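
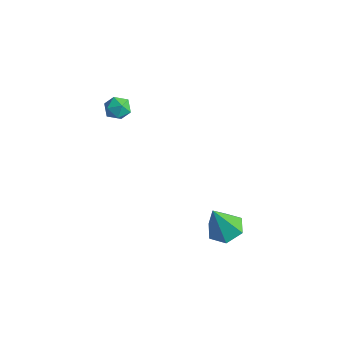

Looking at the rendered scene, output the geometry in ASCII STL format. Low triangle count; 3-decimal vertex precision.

solid 
facet normal -0.870 0.142 0.472
outer loop
vertex -2.795 0.614 3.978
vertex -2.432 0.916 4.556
vertex -2.666 1.349 3.995
endloop
endfacet
facet normal -0.956 0.173 -0.236
outer loop
vertex -2.795 0.614 3.978
vertex -2.666 1.349 3.995
vertex -2.578 0.97 3.359
endloop
endfacet
facet normal -0.733 -0.446 -0.513
outer loop
vertex -2.795 0.614 3.978
vertex -2.578 0.97 3.359
vertex -2.289 0.302 3.526
endloop
endfacet
facet normal -0.509 -0.860 0.024
outer loop
vertex -2.795 0.614 3.978
vertex -2.289 0.302 3.526
vertex -2.199 0.269 4.266
endloop
endfacet
facet normal -0.594 -0.497 0.633
outer loop
vertex -2.795 0.614 3.978
vertex -2.199 0.269 4.266
vertex -2.432 0.916 4.556
endloop
endfacet
facet normal -0.534 0.692 -0.486
outer loop
vertex -2.578 0.97 3.359
vertex -2.666 1.349 3.995
vertex -2.081 1.491 3.554
endloop
endfacet
facet normal -0.395 0.640 0.659
outer loop
vertex -2.666 1.349 3.995
vertex -2.432 0.916 4.556
vertex -1.991 1.458 4.294
endloop
endfacet
facet normal 0.052 -0.393 0.918
outer loop
vertex -2.432 0.916 4.556
vertex -2.199 0.269 4.266
vertex -1.702 0.79 4.461
endloop
endfacet
facet normal 0.188 -0.980 -0.067
outer loop
vertex -2.199 0.269 4.266
vertex -2.289 0.302 3.526
vertex -1.614 0.411 3.825
endloop
endfacet
facet normal -0.175 -0.309 -0.935
outer loop
vertex -2.289 0.302 3.526
vertex -2.578 0.97 3.359
vertex -1.848 0.844 3.264
endloop
endfacet
facet normal 0.509 0.860 -0.024
outer loop
vertex -1.485 1.146 3.842
vertex -2.081 1.491 3.554
vertex -1.991 1.458 4.294
endloop
endfacet
facet normal 0.733 0.446 0.513
outer loop
vertex -1.485 1.146 3.842
vertex -1.991 1.458 4.294
vertex -1.702 0.79 4.461
endloop
endfacet
facet normal 0.956 -0.173 0.236
outer loop
vertex -1.485 1.146 3.842
vertex -1.702 0.79 4.461
vertex -1.614 0.411 3.825
endloop
endfacet
facet normal 0.870 -0.142 -0.472
outer loop
vertex -1.485 1.146 3.842
vertex -1.614 0.411 3.825
vertex -1.848 0.844 3.264
endloop
endfacet
facet normal 0.594 0.497 -0.633
outer loop
vertex -1.485 1.146 3.842
vertex -1.848 0.844 3.264
vertex -2.081 1.491 3.554
endloop
endfacet
facet normal -0.188 0.980 0.067
outer loop
vertex -1.991 1.458 4.294
vertex -2.081 1.491 3.554
vertex -2.666 1.349 3.995
endloop
endfacet
facet normal 0.175 0.309 0.935
outer loop
vertex -1.702 0.79 4.461
vertex -1.991 1.458 4.294
vertex -2.432 0.916 4.556
endloop
endfacet
facet normal 0.534 -0.692 0.486
outer loop
vertex -1.614 0.411 3.825
vertex -1.702 0.79 4.461
vertex -2.199 0.269 4.266
endloop
endfacet
facet normal 0.395 -0.640 -0.659
outer loop
vertex -1.848 0.844 3.264
vertex -1.614 0.411 3.825
vertex -2.289 0.302 3.526
endloop
endfacet
facet normal -0.052 0.393 -0.918
outer loop
vertex -2.081 1.491 3.554
vertex -1.848 0.844 3.264
vertex -2.578 0.97 3.359
endloop
endfacet
facet normal 0.110 0.345 -0.932
outer loop
vertex 4.165 2.143 -3.439
vertex 3.452 2.81 -3.276
vertex 4.395 3.037 -3.081
endloop
endfacet
facet normal 0.847 -0.370 0.380
outer loop
vertex 4.165 2.143 -3.439
vertex 4.395 3.037 -3.081
vertex 3.228 2.11 -1.384
endloop
endfacet
facet normal 0.110 0.345 -0.932
outer loop
vertex 4.395 3.037 -3.081
vertex 3.452 2.81 -3.276
vertex 3.682 3.704 -2.918
endloop
endfacet
facet normal 0.588 0.468 0.660
outer loop
vertex 4.395 3.037 -3.081
vertex 3.682 3.704 -2.918
vertex 3.228 2.11 -1.384
endloop
endfacet
facet normal 0.111 0.345 -0.932
outer loop
vertex 3.682 3.704 -2.918
vertex 3.452 2.81 -3.276
vertex 2.738 3.477 -3.114
endloop
endfacet
facet normal -0.303 0.704 0.642
outer loop
vertex 3.682 3.704 -2.918
vertex 2.738 3.477 -3.114
vertex 3.228 2.11 -1.384
endloop
endfacet
facet normal 0.110 0.344 -0.932
outer loop
vertex 2.738 3.477 -3.114
vertex 3.452 2.81 -3.276
vertex 2.508 2.583 -3.471
endloop
endfacet
facet normal -0.933 0.102 0.345
outer loop
vertex 2.738 3.477 -3.114
vertex 2.508 2.583 -3.471
vertex 3.228 2.11 -1.384
endloop
endfacet
facet normal 0.110 0.345 -0.932
outer loop
vertex 2.508 2.583 -3.471
vertex 3.452 2.81 -3.276
vertex 3.221 1.916 -3.634
endloop
endfacet
facet normal -0.674 -0.736 0.066
outer loop
vertex 2.508 2.583 -3.471
vertex 3.221 1.916 -3.634
vertex 3.228 2.11 -1.384
endloop
endfacet
facet normal 0.110 0.345 -0.932
outer loop
vertex 3.221 1.916 -3.634
vertex 3.452 2.81 -3.276
vertex 4.165 2.143 -3.439
endloop
endfacet
facet normal 0.217 -0.973 0.083
outer loop
vertex 3.221 1.916 -3.634
vertex 4.165 2.143 -3.439
vertex 3.228 2.11 -1.384
endloop
endfacet

endsolid


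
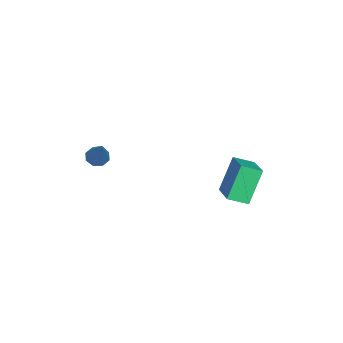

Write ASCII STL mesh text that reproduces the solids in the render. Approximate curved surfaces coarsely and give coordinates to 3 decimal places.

solid 
facet normal -0.585 -0.328 -0.742
outer loop
vertex 2.066 -3.101 0.211
vertex 1.715 -2.718 0.318
vertex 2.139 -2.761 0.003
endloop
endfacet
facet normal 0.907 -0.343 -0.243
outer loop
vertex 2.066 -3.101 0.211
vertex 2.139 -2.761 0.003
vertex 2.885 -2.062 1.802
endloop
endfacet
facet normal -0.585 -0.327 -0.743
outer loop
vertex 2.139 -2.761 0.003
vertex 1.715 -2.718 0.318
vertex 1.965 -2.395 -0.021
endloop
endfacet
facet normal 0.808 0.353 -0.472
outer loop
vertex 2.139 -2.761 0.003
vertex 1.965 -2.395 -0.021
vertex 2.885 -2.062 1.802
endloop
endfacet
facet normal -0.584 -0.327 -0.743
outer loop
vertex 1.965 -2.395 -0.021
vertex 1.715 -2.718 0.318
vertex 1.644 -2.219 0.154
endloop
endfacet
facet normal 0.314 0.893 -0.322
outer loop
vertex 1.965 -2.395 -0.021
vertex 1.644 -2.219 0.154
vertex 2.885 -2.062 1.802
endloop
endfacet
facet normal -0.585 -0.327 -0.742
outer loop
vertex 1.644 -2.219 0.154
vertex 1.715 -2.718 0.318
vertex 1.365 -2.335 0.425
endloop
endfacet
facet normal -0.280 0.953 0.120
outer loop
vertex 1.644 -2.219 0.154
vertex 1.365 -2.335 0.425
vertex 2.885 -2.062 1.802
endloop
endfacet
facet normal -0.585 -0.327 -0.742
outer loop
vertex 1.365 -2.335 0.425
vertex 1.715 -2.718 0.318
vertex 1.291 -2.675 0.633
endloop
endfacet
facet normal -0.629 0.501 0.595
outer loop
vertex 1.365 -2.335 0.425
vertex 1.291 -2.675 0.633
vertex 2.885 -2.062 1.802
endloop
endfacet
facet normal -0.584 -0.329 -0.742
outer loop
vertex 1.291 -2.675 0.633
vertex 1.715 -2.718 0.318
vertex 1.466 -3.04 0.657
endloop
endfacet
facet normal -0.529 -0.199 0.825
outer loop
vertex 1.291 -2.675 0.633
vertex 1.466 -3.04 0.657
vertex 2.885 -2.062 1.802
endloop
endfacet
facet normal -0.585 -0.328 -0.742
outer loop
vertex 1.466 -3.04 0.657
vertex 1.715 -2.718 0.318
vertex 1.787 -3.217 0.482
endloop
endfacet
facet normal -0.038 -0.736 0.676
outer loop
vertex 1.466 -3.04 0.657
vertex 1.787 -3.217 0.482
vertex 2.885 -2.062 1.802
endloop
endfacet
facet normal -0.584 -0.328 -0.742
outer loop
vertex 1.787 -3.217 0.482
vertex 1.715 -2.718 0.318
vertex 2.066 -3.101 0.211
endloop
endfacet
facet normal 0.558 -0.797 0.233
outer loop
vertex 1.787 -3.217 0.482
vertex 2.066 -3.101 0.211
vertex 2.885 -2.062 1.802
endloop
endfacet
facet normal -0.843 -0.442 -0.308
outer loop
vertex -1.715 2.143 -0.848
vertex -2.038 3.001 -1.195
vertex -0.927 1.779 -2.482
endloop
endfacet
facet normal 0.330 -0.875 0.354
outer loop
vertex 0.598 2.579 -1.925
vertex -1.715 2.143 -0.848
vertex -0.927 1.779 -2.482
endloop
endfacet
facet normal -0.843 -0.442 -0.308
outer loop
vertex -0.927 1.779 -2.482
vertex -2.038 3.001 -1.195
vertex -1.25 2.637 -2.829
endloop
endfacet
facet normal 0.426 -0.197 -0.883
outer loop
vertex -1.25 2.637 -2.829
vertex 0.598 2.579 -1.925
vertex -0.927 1.779 -2.482
endloop
endfacet
facet normal -0.426 0.197 0.883
outer loop
vertex -1.715 2.143 -0.848
vertex -0.513 3.801 -0.638
vertex -2.038 3.001 -1.195
endloop
endfacet
facet normal 0.330 -0.875 0.354
outer loop
vertex -0.19 2.943 -0.291
vertex -1.715 2.143 -0.848
vertex 0.598 2.579 -1.925
endloop
endfacet
facet normal -0.426 0.197 0.883
outer loop
vertex -0.19 2.943 -0.291
vertex -0.513 3.801 -0.638
vertex -1.715 2.143 -0.848
endloop
endfacet
facet normal -0.330 0.875 -0.354
outer loop
vertex -2.038 3.001 -1.195
vertex -0.513 3.801 -0.638
vertex -1.25 2.637 -2.829
endloop
endfacet
facet normal 0.426 -0.197 -0.883
outer loop
vertex 0.275 3.437 -2.272
vertex 0.598 2.579 -1.925
vertex -1.25 2.637 -2.829
endloop
endfacet
facet normal -0.330 0.875 -0.354
outer loop
vertex -1.25 2.637 -2.829
vertex -0.513 3.801 -0.638
vertex 0.275 3.437 -2.272
endloop
endfacet
facet normal 0.843 0.442 0.308
outer loop
vertex 0.275 3.437 -2.272
vertex -0.19 2.943 -0.291
vertex 0.598 2.579 -1.925
endloop
endfacet
facet normal 0.843 0.442 0.308
outer loop
vertex -0.513 3.801 -0.638
vertex -0.19 2.943 -0.291
vertex 0.275 3.437 -2.272
endloop
endfacet

endsolid


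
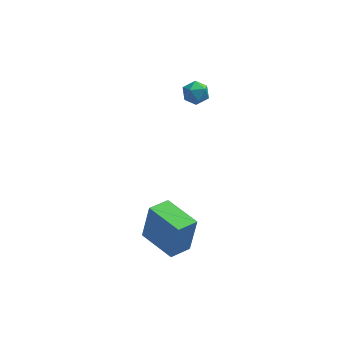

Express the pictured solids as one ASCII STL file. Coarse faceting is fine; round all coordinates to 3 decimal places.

solid 
facet normal -0.646 0.763 0.010
outer loop
vertex -0.788 -1.315 0.775
vertex 0.066 -0.589 0.515
vertex -1.12 -1.573 -1.036
endloop
endfacet
facet normal -0.742 -0.631 0.226
outer loop
vertex 0.114 -3.031 -1.055
vertex -0.788 -1.315 0.775
vertex -1.12 -1.573 -1.036
endloop
endfacet
facet normal -0.646 0.763 0.010
outer loop
vertex -1.12 -1.573 -1.036
vertex 0.066 -0.589 0.515
vertex -0.267 -0.847 -1.296
endloop
endfacet
facet normal -0.179 -0.139 -0.974
outer loop
vertex -0.267 -0.847 -1.296
vertex 0.114 -3.031 -1.055
vertex -1.12 -1.573 -1.036
endloop
endfacet
facet normal 0.179 0.139 0.974
outer loop
vertex -0.788 -1.315 0.775
vertex 1.3 -2.047 0.496
vertex 0.066 -0.589 0.515
endloop
endfacet
facet normal -0.742 -0.631 0.226
outer loop
vertex 0.447 -2.773 0.756
vertex -0.788 -1.315 0.775
vertex 0.114 -3.031 -1.055
endloop
endfacet
facet normal 0.179 0.139 0.974
outer loop
vertex 0.447 -2.773 0.756
vertex 1.3 -2.047 0.496
vertex -0.788 -1.315 0.775
endloop
endfacet
facet normal 0.742 0.631 -0.226
outer loop
vertex 0.066 -0.589 0.515
vertex 1.3 -2.047 0.496
vertex -0.267 -0.847 -1.296
endloop
endfacet
facet normal -0.179 -0.139 -0.974
outer loop
vertex 0.968 -2.305 -1.315
vertex 0.114 -3.031 -1.055
vertex -0.267 -0.847 -1.296
endloop
endfacet
facet normal 0.742 0.631 -0.226
outer loop
vertex -0.267 -0.847 -1.296
vertex 1.3 -2.047 0.496
vertex 0.968 -2.305 -1.315
endloop
endfacet
facet normal 0.646 -0.763 -0.010
outer loop
vertex 0.968 -2.305 -1.315
vertex 0.447 -2.773 0.756
vertex 0.114 -3.031 -1.055
endloop
endfacet
facet normal 0.646 -0.763 -0.010
outer loop
vertex 1.3 -2.047 0.496
vertex 0.447 -2.773 0.756
vertex 0.968 -2.305 -1.315
endloop
endfacet
facet normal 0.449 0.847 -0.285
outer loop
vertex 1.744 4.119 3.449
vertex 1.379 4.472 3.922
vertex 1.996 4.201 4.09
endloop
endfacet
facet normal 0.879 0.284 -0.382
outer loop
vertex 1.744 4.119 3.449
vertex 1.996 4.201 4.09
vertex 2.055 3.588 3.77
endloop
endfacet
facet normal 0.548 -0.173 -0.818
outer loop
vertex 1.744 4.119 3.449
vertex 2.055 3.588 3.77
vertex 1.475 3.481 3.404
endloop
endfacet
facet normal -0.085 0.106 -0.991
outer loop
vertex 1.744 4.119 3.449
vertex 1.475 3.481 3.404
vertex 1.058 4.027 3.498
endloop
endfacet
facet normal -0.146 0.736 -0.662
outer loop
vertex 1.744 4.119 3.449
vertex 1.058 4.027 3.498
vertex 1.379 4.472 3.922
endloop
endfacet
facet normal 0.967 -0.038 0.250
outer loop
vertex 2.055 3.588 3.77
vertex 1.996 4.201 4.09
vertex 1.882 3.613 4.442
endloop
endfacet
facet normal 0.272 0.872 0.406
outer loop
vertex 1.996 4.201 4.09
vertex 1.379 4.472 3.922
vertex 1.465 4.159 4.536
endloop
endfacet
facet normal -0.692 0.693 -0.204
outer loop
vertex 1.379 4.472 3.922
vertex 1.058 4.027 3.498
vertex 0.885 4.052 4.17
endloop
endfacet
facet normal -0.593 -0.326 -0.736
outer loop
vertex 1.058 4.027 3.498
vertex 1.475 3.481 3.404
vertex 0.944 3.439 3.85
endloop
endfacet
facet normal 0.432 -0.778 -0.457
outer loop
vertex 1.475 3.481 3.404
vertex 2.055 3.588 3.77
vertex 1.561 3.168 4.018
endloop
endfacet
facet normal 0.085 -0.106 0.991
outer loop
vertex 1.196 3.521 4.491
vertex 1.882 3.613 4.442
vertex 1.465 4.159 4.536
endloop
endfacet
facet normal -0.548 0.173 0.818
outer loop
vertex 1.196 3.521 4.491
vertex 1.465 4.159 4.536
vertex 0.885 4.052 4.17
endloop
endfacet
facet normal -0.879 -0.284 0.382
outer loop
vertex 1.196 3.521 4.491
vertex 0.885 4.052 4.17
vertex 0.944 3.439 3.85
endloop
endfacet
facet normal -0.449 -0.847 0.285
outer loop
vertex 1.196 3.521 4.491
vertex 0.944 3.439 3.85
vertex 1.561 3.168 4.018
endloop
endfacet
facet normal 0.146 -0.736 0.662
outer loop
vertex 1.196 3.521 4.491
vertex 1.561 3.168 4.018
vertex 1.882 3.613 4.442
endloop
endfacet
facet normal 0.593 0.326 0.736
outer loop
vertex 1.465 4.159 4.536
vertex 1.882 3.613 4.442
vertex 1.996 4.201 4.09
endloop
endfacet
facet normal -0.432 0.778 0.457
outer loop
vertex 0.885 4.052 4.17
vertex 1.465 4.159 4.536
vertex 1.379 4.472 3.922
endloop
endfacet
facet normal -0.967 0.038 -0.250
outer loop
vertex 0.944 3.439 3.85
vertex 0.885 4.052 4.17
vertex 1.058 4.027 3.498
endloop
endfacet
facet normal -0.272 -0.872 -0.406
outer loop
vertex 1.561 3.168 4.018
vertex 0.944 3.439 3.85
vertex 1.475 3.481 3.404
endloop
endfacet
facet normal 0.692 -0.693 0.204
outer loop
vertex 1.882 3.613 4.442
vertex 1.561 3.168 4.018
vertex 2.055 3.588 3.77
endloop
endfacet

endsolid


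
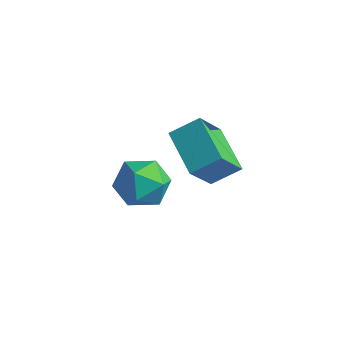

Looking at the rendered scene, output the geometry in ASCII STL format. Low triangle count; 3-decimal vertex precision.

solid 
facet normal -0.949 0.304 0.087
outer loop
vertex 0.773 -2.331 -0.69
vertex 0.902 -2.249 0.425
vertex 1.125 -1.364 -0.234
endloop
endfacet
facet normal -0.674 0.501 -0.543
outer loop
vertex 0.773 -2.331 -0.69
vertex 1.125 -1.364 -0.234
vertex 1.601 -1.747 -1.179
endloop
endfacet
facet normal -0.460 -0.088 -0.884
outer loop
vertex 0.773 -2.331 -0.69
vertex 1.601 -1.747 -1.179
vertex 1.672 -2.867 -1.104
endloop
endfacet
facet normal -0.601 -0.649 -0.466
outer loop
vertex 0.773 -2.331 -0.69
vertex 1.672 -2.867 -1.104
vertex 1.239 -3.177 -0.113
endloop
endfacet
facet normal -0.904 -0.406 0.134
outer loop
vertex 0.773 -2.331 -0.69
vertex 1.239 -3.177 -0.113
vertex 0.902 -2.249 0.425
endloop
endfacet
facet normal -0.099 0.904 -0.416
outer loop
vertex 1.601 -1.747 -1.179
vertex 1.125 -1.364 -0.234
vertex 2.241 -1.303 -0.367
endloop
endfacet
facet normal -0.543 0.585 0.602
outer loop
vertex 1.125 -1.364 -0.234
vertex 0.902 -2.249 0.425
vertex 1.808 -1.613 0.624
endloop
endfacet
facet normal -0.470 -0.564 0.679
outer loop
vertex 0.902 -2.249 0.425
vertex 1.239 -3.177 -0.113
vertex 1.879 -2.733 0.699
endloop
endfacet
facet normal 0.018 -0.956 -0.292
outer loop
vertex 1.239 -3.177 -0.113
vertex 1.672 -2.867 -1.104
vertex 2.355 -3.116 -0.246
endloop
endfacet
facet normal 0.247 -0.049 -0.968
outer loop
vertex 1.672 -2.867 -1.104
vertex 1.601 -1.747 -1.179
vertex 2.578 -2.231 -0.905
endloop
endfacet
facet normal 0.601 0.649 0.466
outer loop
vertex 2.707 -2.149 0.21
vertex 2.241 -1.303 -0.367
vertex 1.808 -1.613 0.624
endloop
endfacet
facet normal 0.460 0.088 0.884
outer loop
vertex 2.707 -2.149 0.21
vertex 1.808 -1.613 0.624
vertex 1.879 -2.733 0.699
endloop
endfacet
facet normal 0.674 -0.501 0.543
outer loop
vertex 2.707 -2.149 0.21
vertex 1.879 -2.733 0.699
vertex 2.355 -3.116 -0.246
endloop
endfacet
facet normal 0.949 -0.304 -0.087
outer loop
vertex 2.707 -2.149 0.21
vertex 2.355 -3.116 -0.246
vertex 2.578 -2.231 -0.905
endloop
endfacet
facet normal 0.904 0.406 -0.134
outer loop
vertex 2.707 -2.149 0.21
vertex 2.578 -2.231 -0.905
vertex 2.241 -1.303 -0.367
endloop
endfacet
facet normal -0.018 0.956 0.292
outer loop
vertex 1.808 -1.613 0.624
vertex 2.241 -1.303 -0.367
vertex 1.125 -1.364 -0.234
endloop
endfacet
facet normal -0.247 0.049 0.968
outer loop
vertex 1.879 -2.733 0.699
vertex 1.808 -1.613 0.624
vertex 0.902 -2.249 0.425
endloop
endfacet
facet normal 0.099 -0.904 0.416
outer loop
vertex 2.355 -3.116 -0.246
vertex 1.879 -2.733 0.699
vertex 1.239 -3.177 -0.113
endloop
endfacet
facet normal 0.543 -0.585 -0.602
outer loop
vertex 2.578 -2.231 -0.905
vertex 2.355 -3.116 -0.246
vertex 1.672 -2.867 -1.104
endloop
endfacet
facet normal 0.470 0.564 -0.679
outer loop
vertex 2.241 -1.303 -0.367
vertex 2.578 -2.231 -0.905
vertex 1.601 -1.747 -1.179
endloop
endfacet
facet normal -0.854 0.359 0.376
outer loop
vertex 0.933 1.511 0.594
vertex 0.819 2.746 -0.845
vertex 0.241 0.614 -0.121
endloop
endfacet
facet normal 0.060 -0.650 0.758
outer loop
vertex 2.001 -0.126 -0.895
vertex 0.933 1.511 0.594
vertex 0.241 0.614 -0.121
endloop
endfacet
facet normal -0.854 0.359 0.376
outer loop
vertex 0.241 0.614 -0.121
vertex 0.819 2.746 -0.845
vertex 0.127 1.849 -1.561
endloop
endfacet
facet normal -0.516 -0.670 -0.534
outer loop
vertex 0.127 1.849 -1.561
vertex 2.001 -0.126 -0.895
vertex 0.241 0.614 -0.121
endloop
endfacet
facet normal 0.516 0.670 0.534
outer loop
vertex 0.933 1.511 0.594
vertex 2.579 2.006 -1.619
vertex 0.819 2.746 -0.845
endloop
endfacet
facet normal 0.059 -0.650 0.757
outer loop
vertex 2.693 0.771 -0.179
vertex 0.933 1.511 0.594
vertex 2.001 -0.126 -0.895
endloop
endfacet
facet normal 0.516 0.670 0.534
outer loop
vertex 2.693 0.771 -0.179
vertex 2.579 2.006 -1.619
vertex 0.933 1.511 0.594
endloop
endfacet
facet normal -0.060 0.650 -0.757
outer loop
vertex 0.819 2.746 -0.845
vertex 2.579 2.006 -1.619
vertex 0.127 1.849 -1.561
endloop
endfacet
facet normal -0.516 -0.670 -0.534
outer loop
vertex 1.887 1.109 -2.334
vertex 2.001 -0.126 -0.895
vertex 0.127 1.849 -1.561
endloop
endfacet
facet normal -0.060 0.650 -0.758
outer loop
vertex 0.127 1.849 -1.561
vertex 2.579 2.006 -1.619
vertex 1.887 1.109 -2.334
endloop
endfacet
facet normal 0.854 -0.359 -0.376
outer loop
vertex 1.887 1.109 -2.334
vertex 2.693 0.771 -0.179
vertex 2.001 -0.126 -0.895
endloop
endfacet
facet normal 0.854 -0.359 -0.376
outer loop
vertex 2.579 2.006 -1.619
vertex 2.693 0.771 -0.179
vertex 1.887 1.109 -2.334
endloop
endfacet

endsolid


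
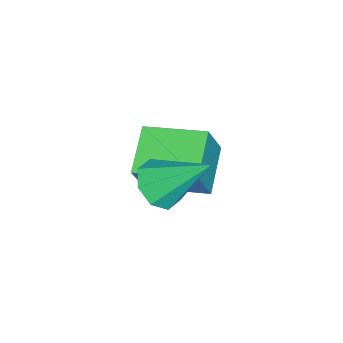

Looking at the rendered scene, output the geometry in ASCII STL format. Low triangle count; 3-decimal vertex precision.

solid 
facet normal -0.876 -0.205 0.437
outer loop
vertex -1.477 1.117 -0.975
vertex -1.759 2.886 -0.711
vertex -2.131 1.203 -2.244
endloop
endfacet
facet normal 0.155 -0.977 -0.146
outer loop
vertex -0.801 1.514 -2.909
vertex -1.477 1.117 -0.975
vertex -2.131 1.203 -2.244
endloop
endfacet
facet normal -0.876 -0.205 0.437
outer loop
vertex -2.131 1.203 -2.244
vertex -1.759 2.886 -0.711
vertex -2.413 2.971 -1.98
endloop
endfacet
facet normal -0.458 0.060 -0.887
outer loop
vertex -2.413 2.971 -1.98
vertex -0.801 1.514 -2.909
vertex -2.131 1.203 -2.244
endloop
endfacet
facet normal 0.458 -0.059 0.887
outer loop
vertex -1.477 1.117 -0.975
vertex -0.429 3.197 -1.376
vertex -1.759 2.886 -0.711
endloop
endfacet
facet normal 0.156 -0.977 -0.146
outer loop
vertex -0.147 1.429 -1.64
vertex -1.477 1.117 -0.975
vertex -0.801 1.514 -2.909
endloop
endfacet
facet normal 0.458 -0.059 0.887
outer loop
vertex -0.147 1.429 -1.64
vertex -0.429 3.197 -1.376
vertex -1.477 1.117 -0.975
endloop
endfacet
facet normal -0.156 0.977 0.146
outer loop
vertex -1.759 2.886 -0.711
vertex -0.429 3.197 -1.376
vertex -2.413 2.971 -1.98
endloop
endfacet
facet normal -0.458 0.059 -0.887
outer loop
vertex -1.083 3.283 -2.645
vertex -0.801 1.514 -2.909
vertex -2.413 2.971 -1.98
endloop
endfacet
facet normal -0.156 0.977 0.147
outer loop
vertex -2.413 2.971 -1.98
vertex -0.429 3.197 -1.376
vertex -1.083 3.283 -2.645
endloop
endfacet
facet normal 0.876 0.205 -0.438
outer loop
vertex -1.083 3.283 -2.645
vertex -0.147 1.429 -1.64
vertex -0.801 1.514 -2.909
endloop
endfacet
facet normal 0.876 0.205 -0.437
outer loop
vertex -0.429 3.197 -1.376
vertex -0.147 1.429 -1.64
vertex -1.083 3.283 -2.645
endloop
endfacet
facet normal 0.073 -0.724 -0.686
outer loop
vertex 1.548 3.291 -0.747
vertex 1.107 2.834 -0.312
vertex 0.974 3.349 -0.869
endloop
endfacet
facet normal 0.177 0.896 -0.407
outer loop
vertex 1.548 3.291 -0.747
vertex 0.974 3.349 -0.869
vertex 0.973 4.186 0.972
endloop
endfacet
facet normal 0.072 -0.724 -0.686
outer loop
vertex 0.974 3.349 -0.869
vertex 1.107 2.834 -0.312
vertex 0.478 3.105 -0.664
endloop
endfacet
facet normal -0.526 0.774 -0.352
outer loop
vertex 0.974 3.349 -0.869
vertex 0.478 3.105 -0.664
vertex 0.973 4.186 0.972
endloop
endfacet
facet normal 0.072 -0.724 -0.686
outer loop
vertex 0.478 3.105 -0.664
vertex 1.107 2.834 -0.312
vertex 0.35 2.703 -0.253
endloop
endfacet
facet normal -0.935 0.350 0.051
outer loop
vertex 0.478 3.105 -0.664
vertex 0.35 2.703 -0.253
vertex 0.973 4.186 0.972
endloop
endfacet
facet normal 0.072 -0.723 -0.687
outer loop
vertex 0.35 2.703 -0.253
vertex 1.107 2.834 -0.312
vertex 0.666 2.377 0.123
endloop
endfacet
facet normal -0.812 -0.130 0.570
outer loop
vertex 0.35 2.703 -0.253
vertex 0.666 2.377 0.123
vertex 0.973 4.186 0.972
endloop
endfacet
facet normal 0.072 -0.723 -0.687
outer loop
vertex 0.666 2.377 0.123
vertex 1.107 2.834 -0.312
vertex 1.24 2.318 0.245
endloop
endfacet
facet normal -0.230 -0.381 0.895
outer loop
vertex 0.666 2.377 0.123
vertex 1.24 2.318 0.245
vertex 0.973 4.186 0.972
endloop
endfacet
facet normal 0.072 -0.723 -0.687
outer loop
vertex 1.24 2.318 0.245
vertex 1.107 2.834 -0.312
vertex 1.736 2.562 0.04
endloop
endfacet
facet normal 0.475 -0.259 0.841
outer loop
vertex 1.24 2.318 0.245
vertex 1.736 2.562 0.04
vertex 0.973 4.186 0.972
endloop
endfacet
facet normal 0.072 -0.723 -0.687
outer loop
vertex 1.736 2.562 0.04
vertex 1.107 2.834 -0.312
vertex 1.863 2.965 -0.371
endloop
endfacet
facet normal 0.885 0.166 0.436
outer loop
vertex 1.736 2.562 0.04
vertex 1.863 2.965 -0.371
vertex 0.973 4.186 0.972
endloop
endfacet
facet normal 0.072 -0.723 -0.687
outer loop
vertex 1.863 2.965 -0.371
vertex 1.107 2.834 -0.312
vertex 1.548 3.291 -0.747
endloop
endfacet
facet normal 0.761 0.643 -0.080
outer loop
vertex 1.863 2.965 -0.371
vertex 1.548 3.291 -0.747
vertex 0.973 4.186 0.972
endloop
endfacet

endsolid


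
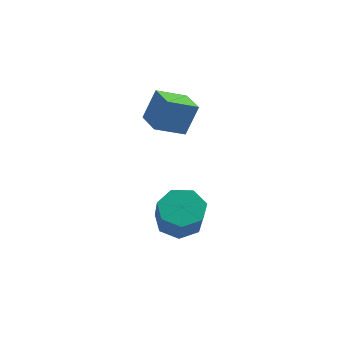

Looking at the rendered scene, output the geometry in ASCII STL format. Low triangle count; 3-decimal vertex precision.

solid 
facet normal -0.472 0.518 -0.713
outer loop
vertex -0.338 2.877 -1.038
vertex -0.938 2.78 -0.711
vertex -0.486 3.296 -0.636
endloop
endfacet
facet normal 0.847 0.492 -0.201
outer loop
vertex -0.338 2.877 -1.038
vertex -0.486 3.296 -0.636
vertex 0.298 2.177 -0.075
endloop
endfacet
facet normal 0.847 0.492 -0.202
outer loop
vertex 0.298 2.177 -0.075
vertex -0.486 3.296 -0.636
vertex 0.151 2.595 0.327
endloop
endfacet
facet normal 0.471 -0.520 0.713
outer loop
vertex 0.298 2.177 -0.075
vertex 0.151 2.595 0.327
vertex -0.302 2.08 0.251
endloop
endfacet
facet normal -0.473 0.518 -0.712
outer loop
vertex -0.486 3.296 -0.636
vertex -0.938 2.78 -0.711
vertex -0.974 3.326 -0.29
endloop
endfacet
facet normal 0.335 0.853 0.399
outer loop
vertex -0.486 3.296 -0.636
vertex -0.974 3.326 -0.29
vertex 0.151 2.595 0.327
endloop
endfacet
facet normal 0.335 0.853 0.400
outer loop
vertex 0.151 2.595 0.327
vertex -0.974 3.326 -0.29
vertex -0.337 2.625 0.672
endloop
endfacet
facet normal 0.472 -0.520 0.712
outer loop
vertex 0.151 2.595 0.327
vertex -0.337 2.625 0.672
vertex -0.302 2.08 0.251
endloop
endfacet
facet normal -0.471 0.519 -0.713
outer loop
vertex -0.974 3.326 -0.29
vertex -0.938 2.78 -0.711
vertex -1.435 2.946 -0.262
endloop
endfacet
facet normal -0.428 0.571 0.700
outer loop
vertex -0.974 3.326 -0.29
vertex -1.435 2.946 -0.262
vertex -0.337 2.625 0.672
endloop
endfacet
facet normal -0.428 0.572 0.700
outer loop
vertex -0.337 2.625 0.672
vertex -1.435 2.946 -0.262
vertex -0.799 2.245 0.7
endloop
endfacet
facet normal 0.471 -0.520 0.712
outer loop
vertex -0.337 2.625 0.672
vertex -0.799 2.245 0.7
vertex -0.302 2.08 0.251
endloop
endfacet
facet normal -0.471 0.520 -0.713
outer loop
vertex -1.435 2.946 -0.262
vertex -0.938 2.78 -0.711
vertex -1.523 2.441 -0.572
endloop
endfacet
facet normal -0.870 -0.139 0.474
outer loop
vertex -1.435 2.946 -0.262
vertex -1.523 2.441 -0.572
vertex -0.799 2.245 0.7
endloop
endfacet
facet normal -0.870 -0.141 0.473
outer loop
vertex -0.799 2.245 0.7
vertex -1.523 2.441 -0.572
vertex -0.886 1.74 0.39
endloop
endfacet
facet normal 0.472 -0.519 0.713
outer loop
vertex -0.799 2.245 0.7
vertex -0.886 1.74 0.39
vertex -0.302 2.08 0.251
endloop
endfacet
facet normal -0.471 0.520 -0.713
outer loop
vertex -1.523 2.441 -0.572
vertex -0.938 2.78 -0.711
vertex -1.17 2.192 -0.987
endloop
endfacet
facet normal -0.656 -0.747 -0.110
outer loop
vertex -1.523 2.441 -0.572
vertex -1.17 2.192 -0.987
vertex -0.886 1.74 0.39
endloop
endfacet
facet normal -0.656 -0.747 -0.110
outer loop
vertex -0.886 1.74 0.39
vertex -1.17 2.192 -0.987
vertex -0.533 1.491 -0.024
endloop
endfacet
facet normal 0.471 -0.518 0.714
outer loop
vertex -0.886 1.74 0.39
vertex -0.533 1.491 -0.024
vertex -0.302 2.08 0.251
endloop
endfacet
facet normal -0.471 0.520 -0.712
outer loop
vertex -1.17 2.192 -0.987
vertex -0.938 2.78 -0.711
vertex -0.643 2.386 -1.194
endloop
endfacet
facet normal 0.052 -0.791 -0.610
outer loop
vertex -1.17 2.192 -0.987
vertex -0.643 2.386 -1.194
vertex -0.533 1.491 -0.024
endloop
endfacet
facet normal 0.050 -0.791 -0.610
outer loop
vertex -0.533 1.491 -0.024
vertex -0.643 2.386 -1.194
vertex -0.006 1.685 -0.232
endloop
endfacet
facet normal 0.472 -0.518 0.713
outer loop
vertex -0.533 1.491 -0.024
vertex -0.006 1.685 -0.232
vertex -0.302 2.08 0.251
endloop
endfacet
facet normal -0.472 0.520 -0.712
outer loop
vertex -0.643 2.386 -1.194
vertex -0.938 2.78 -0.711
vertex -0.338 2.877 -1.038
endloop
endfacet
facet normal 0.720 -0.240 -0.651
outer loop
vertex -0.643 2.386 -1.194
vertex -0.338 2.877 -1.038
vertex -0.006 1.685 -0.232
endloop
endfacet
facet normal 0.722 -0.238 -0.650
outer loop
vertex -0.006 1.685 -0.232
vertex -0.338 2.877 -1.038
vertex 0.298 2.177 -0.075
endloop
endfacet
facet normal 0.471 -0.519 0.713
outer loop
vertex -0.006 1.685 -0.232
vertex 0.298 2.177 -0.075
vertex -0.302 2.08 0.251
endloop
endfacet
facet normal -0.498 -0.794 0.350
outer loop
vertex -1.822 3.386 3.359
vertex -2.67 3.934 3.395
vertex -2.057 3.088 2.348
endloop
endfacet
facet normal 0.840 -0.541 -0.036
outer loop
vertex -1.57 3.866 2.005
vertex -1.822 3.386 3.359
vertex -2.057 3.088 2.348
endloop
endfacet
facet normal -0.498 -0.794 0.350
outer loop
vertex -2.057 3.088 2.348
vertex -2.67 3.934 3.395
vertex -2.905 3.636 2.384
endloop
endfacet
facet normal -0.218 -0.276 -0.936
outer loop
vertex -2.905 3.636 2.384
vertex -1.57 3.866 2.005
vertex -2.057 3.088 2.348
endloop
endfacet
facet normal 0.218 0.276 0.936
outer loop
vertex -1.822 3.386 3.359
vertex -2.183 4.712 3.052
vertex -2.67 3.934 3.395
endloop
endfacet
facet normal 0.840 -0.541 -0.036
outer loop
vertex -1.335 4.164 3.016
vertex -1.822 3.386 3.359
vertex -1.57 3.866 2.005
endloop
endfacet
facet normal 0.218 0.276 0.936
outer loop
vertex -1.335 4.164 3.016
vertex -2.183 4.712 3.052
vertex -1.822 3.386 3.359
endloop
endfacet
facet normal -0.840 0.541 0.036
outer loop
vertex -2.67 3.934 3.395
vertex -2.183 4.712 3.052
vertex -2.905 3.636 2.384
endloop
endfacet
facet normal -0.218 -0.276 -0.936
outer loop
vertex -2.418 4.414 2.041
vertex -1.57 3.866 2.005
vertex -2.905 3.636 2.384
endloop
endfacet
facet normal -0.840 0.541 0.036
outer loop
vertex -2.905 3.636 2.384
vertex -2.183 4.712 3.052
vertex -2.418 4.414 2.041
endloop
endfacet
facet normal 0.498 0.794 -0.350
outer loop
vertex -2.418 4.414 2.041
vertex -1.335 4.164 3.016
vertex -1.57 3.866 2.005
endloop
endfacet
facet normal 0.498 0.794 -0.350
outer loop
vertex -2.183 4.712 3.052
vertex -1.335 4.164 3.016
vertex -2.418 4.414 2.041
endloop
endfacet

endsolid


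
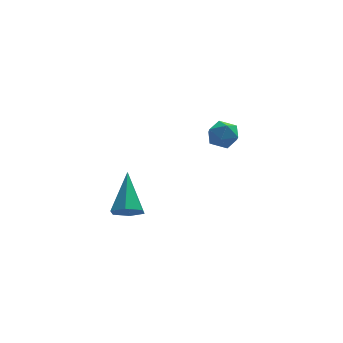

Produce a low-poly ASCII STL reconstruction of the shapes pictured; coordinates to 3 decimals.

solid 
facet normal -0.119 -0.752 -0.649
outer loop
vertex -2.145 -4.385 -0.678
vertex -2.855 -4.468 -0.452
vertex -2.693 -4.004 -1.019
endloop
endfacet
facet normal 0.677 0.624 -0.390
outer loop
vertex -2.145 -4.385 -0.678
vertex -2.693 -4.004 -1.019
vertex -2.605 -2.892 0.912
endloop
endfacet
facet normal -0.120 -0.751 -0.649
outer loop
vertex -2.693 -4.004 -1.019
vertex -2.855 -4.468 -0.452
vertex -3.404 -4.086 -0.793
endloop
endfacet
facet normal -0.248 0.844 -0.475
outer loop
vertex -2.693 -4.004 -1.019
vertex -3.404 -4.086 -0.793
vertex -2.605 -2.892 0.912
endloop
endfacet
facet normal -0.119 -0.751 -0.650
outer loop
vertex -3.404 -4.086 -0.793
vertex -2.855 -4.468 -0.452
vertex -3.566 -4.551 -0.226
endloop
endfacet
facet normal -0.891 0.442 0.108
outer loop
vertex -3.404 -4.086 -0.793
vertex -3.566 -4.551 -0.226
vertex -2.605 -2.892 0.912
endloop
endfacet
facet normal -0.119 -0.750 -0.650
outer loop
vertex -3.566 -4.551 -0.226
vertex -2.855 -4.468 -0.452
vertex -3.017 -4.933 0.114
endloop
endfacet
facet normal -0.606 -0.181 0.775
outer loop
vertex -3.566 -4.551 -0.226
vertex -3.017 -4.933 0.114
vertex -2.605 -2.892 0.912
endloop
endfacet
facet normal -0.119 -0.750 -0.650
outer loop
vertex -3.017 -4.933 0.114
vertex -2.855 -4.468 -0.452
vertex -2.307 -4.85 -0.112
endloop
endfacet
facet normal 0.320 -0.400 0.859
outer loop
vertex -3.017 -4.933 0.114
vertex -2.307 -4.85 -0.112
vertex -2.605 -2.892 0.912
endloop
endfacet
facet normal -0.119 -0.750 -0.650
outer loop
vertex -2.307 -4.85 -0.112
vertex -2.855 -4.468 -0.452
vertex -2.145 -4.385 -0.678
endloop
endfacet
facet normal 0.961 0.002 0.276
outer loop
vertex -2.307 -4.85 -0.112
vertex -2.145 -4.385 -0.678
vertex -2.605 -2.892 0.912
endloop
endfacet
facet normal -0.327 0.113 0.938
outer loop
vertex 2.215 1.979 0.447
vertex 1.664 1.383 0.327
vertex 2.412 1.199 0.61
endloop
endfacet
facet normal 0.365 0.278 0.888
outer loop
vertex 2.215 1.979 0.447
vertex 2.412 1.199 0.61
vertex 2.952 1.688 0.235
endloop
endfacet
facet normal 0.435 0.802 0.410
outer loop
vertex 2.215 1.979 0.447
vertex 2.952 1.688 0.235
vertex 2.539 2.175 -0.28
endloop
endfacet
facet normal -0.217 0.963 0.163
outer loop
vertex 2.215 1.979 0.447
vertex 2.539 2.175 -0.28
vertex 1.743 1.986 -0.223
endloop
endfacet
facet normal -0.687 0.537 0.490
outer loop
vertex 2.215 1.979 0.447
vertex 1.743 1.986 -0.223
vertex 1.664 1.383 0.327
endloop
endfacet
facet normal 0.711 -0.295 0.639
outer loop
vertex 2.952 1.688 0.235
vertex 2.412 1.199 0.61
vertex 2.857 0.914 -0.017
endloop
endfacet
facet normal -0.410 -0.561 0.719
outer loop
vertex 2.412 1.199 0.61
vertex 1.664 1.383 0.327
vertex 2.061 0.725 0.04
endloop
endfacet
facet normal -0.992 0.124 -0.007
outer loop
vertex 1.664 1.383 0.327
vertex 1.743 1.986 -0.223
vertex 1.648 1.212 -0.475
endloop
endfacet
facet normal -0.231 0.813 -0.534
outer loop
vertex 1.743 1.986 -0.223
vertex 2.539 2.175 -0.28
vertex 2.188 1.701 -0.85
endloop
endfacet
facet normal 0.821 0.554 -0.135
outer loop
vertex 2.539 2.175 -0.28
vertex 2.952 1.688 0.235
vertex 2.936 1.517 -0.567
endloop
endfacet
facet normal 0.217 -0.963 -0.163
outer loop
vertex 2.385 0.921 -0.687
vertex 2.857 0.914 -0.017
vertex 2.061 0.725 0.04
endloop
endfacet
facet normal -0.435 -0.802 -0.410
outer loop
vertex 2.385 0.921 -0.687
vertex 2.061 0.725 0.04
vertex 1.648 1.212 -0.475
endloop
endfacet
facet normal -0.365 -0.278 -0.888
outer loop
vertex 2.385 0.921 -0.687
vertex 1.648 1.212 -0.475
vertex 2.188 1.701 -0.85
endloop
endfacet
facet normal 0.327 -0.113 -0.938
outer loop
vertex 2.385 0.921 -0.687
vertex 2.188 1.701 -0.85
vertex 2.936 1.517 -0.567
endloop
endfacet
facet normal 0.687 -0.537 -0.490
outer loop
vertex 2.385 0.921 -0.687
vertex 2.936 1.517 -0.567
vertex 2.857 0.914 -0.017
endloop
endfacet
facet normal 0.231 -0.813 0.534
outer loop
vertex 2.061 0.725 0.04
vertex 2.857 0.914 -0.017
vertex 2.412 1.199 0.61
endloop
endfacet
facet normal -0.821 -0.554 0.135
outer loop
vertex 1.648 1.212 -0.475
vertex 2.061 0.725 0.04
vertex 1.664 1.383 0.327
endloop
endfacet
facet normal -0.711 0.295 -0.639
outer loop
vertex 2.188 1.701 -0.85
vertex 1.648 1.212 -0.475
vertex 1.743 1.986 -0.223
endloop
endfacet
facet normal 0.410 0.561 -0.719
outer loop
vertex 2.936 1.517 -0.567
vertex 2.188 1.701 -0.85
vertex 2.539 2.175 -0.28
endloop
endfacet
facet normal 0.992 -0.124 0.007
outer loop
vertex 2.857 0.914 -0.017
vertex 2.936 1.517 -0.567
vertex 2.952 1.688 0.235
endloop
endfacet

endsolid


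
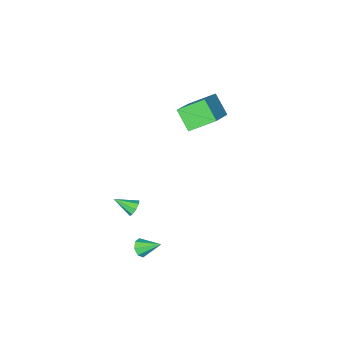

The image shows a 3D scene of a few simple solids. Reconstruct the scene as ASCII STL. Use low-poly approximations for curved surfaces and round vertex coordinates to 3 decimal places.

solid 
facet normal -0.715 -0.454 -0.532
outer loop
vertex -3.685 -5.009 1.655
vertex -4.851 -4.161 2.499
vertex -3.627 -3.953 0.677
endloop
endfacet
facet normal 0.698 -0.507 -0.506
outer loop
vertex -2.089 -2.979 1.821
vertex -3.685 -5.009 1.655
vertex -3.627 -3.953 0.677
endloop
endfacet
facet normal -0.715 -0.453 -0.532
outer loop
vertex -3.627 -3.953 0.677
vertex -4.851 -4.161 2.499
vertex -4.792 -3.106 1.521
endloop
endfacet
facet normal 0.041 0.733 -0.679
outer loop
vertex -4.792 -3.106 1.521
vertex -2.089 -2.979 1.821
vertex -3.627 -3.953 0.677
endloop
endfacet
facet normal -0.041 -0.733 0.679
outer loop
vertex -3.685 -5.009 1.655
vertex -3.313 -3.187 3.643
vertex -4.851 -4.161 2.499
endloop
endfacet
facet normal 0.698 -0.507 -0.505
outer loop
vertex -2.148 -4.034 2.799
vertex -3.685 -5.009 1.655
vertex -2.089 -2.979 1.821
endloop
endfacet
facet normal -0.041 -0.733 0.679
outer loop
vertex -2.148 -4.034 2.799
vertex -3.313 -3.187 3.643
vertex -3.685 -5.009 1.655
endloop
endfacet
facet normal -0.698 0.508 0.506
outer loop
vertex -4.851 -4.161 2.499
vertex -3.313 -3.187 3.643
vertex -4.792 -3.106 1.521
endloop
endfacet
facet normal 0.041 0.733 -0.679
outer loop
vertex -3.255 -2.131 2.665
vertex -2.089 -2.979 1.821
vertex -4.792 -3.106 1.521
endloop
endfacet
facet normal -0.698 0.507 0.506
outer loop
vertex -4.792 -3.106 1.521
vertex -3.313 -3.187 3.643
vertex -3.255 -2.131 2.665
endloop
endfacet
facet normal 0.715 0.453 0.532
outer loop
vertex -3.255 -2.131 2.665
vertex -2.148 -4.034 2.799
vertex -2.089 -2.979 1.821
endloop
endfacet
facet normal 0.715 0.453 0.532
outer loop
vertex -3.313 -3.187 3.643
vertex -2.148 -4.034 2.799
vertex -3.255 -2.131 2.665
endloop
endfacet
facet normal -0.576 0.681 -0.453
outer loop
vertex 2.66 -1.757 -1.466
vertex 2.289 -1.845 -1.127
vertex 2.686 -1.526 -1.152
endloop
endfacet
facet normal 0.968 0.158 -0.196
outer loop
vertex 2.66 -1.757 -1.466
vertex 2.686 -1.526 -1.152
vertex 2.991 -2.675 -0.573
endloop
endfacet
facet normal -0.576 0.681 -0.453
outer loop
vertex 2.686 -1.526 -1.152
vertex 2.289 -1.845 -1.127
vertex 2.48 -1.482 -0.824
endloop
endfacet
facet normal 0.789 0.430 0.438
outer loop
vertex 2.686 -1.526 -1.152
vertex 2.48 -1.482 -0.824
vertex 2.991 -2.675 -0.573
endloop
endfacet
facet normal -0.574 0.681 -0.454
outer loop
vertex 2.48 -1.482 -0.824
vertex 2.289 -1.845 -1.127
vertex 2.161 -1.65 -0.673
endloop
endfacet
facet normal 0.270 0.308 0.912
outer loop
vertex 2.48 -1.482 -0.824
vertex 2.161 -1.65 -0.673
vertex 2.991 -2.675 -0.573
endloop
endfacet
facet normal -0.575 0.680 -0.454
outer loop
vertex 2.161 -1.65 -0.673
vertex 2.289 -1.845 -1.127
vertex 1.918 -1.933 -0.789
endloop
endfacet
facet normal -0.288 -0.141 0.947
outer loop
vertex 2.161 -1.65 -0.673
vertex 1.918 -1.933 -0.789
vertex 2.991 -2.675 -0.573
endloop
endfacet
facet normal -0.575 0.680 -0.454
outer loop
vertex 1.918 -1.933 -0.789
vertex 2.289 -1.845 -1.127
vertex 1.892 -2.164 -1.102
endloop
endfacet
facet normal -0.553 -0.648 0.524
outer loop
vertex 1.918 -1.933 -0.789
vertex 1.892 -2.164 -1.102
vertex 2.991 -2.675 -0.573
endloop
endfacet
facet normal -0.575 0.680 -0.454
outer loop
vertex 1.892 -2.164 -1.102
vertex 2.289 -1.845 -1.127
vertex 2.099 -2.208 -1.43
endloop
endfacet
facet normal -0.374 -0.921 -0.112
outer loop
vertex 1.892 -2.164 -1.102
vertex 2.099 -2.208 -1.43
vertex 2.991 -2.675 -0.573
endloop
endfacet
facet normal -0.575 0.680 -0.454
outer loop
vertex 2.099 -2.208 -1.43
vertex 2.289 -1.845 -1.127
vertex 2.417 -2.04 -1.581
endloop
endfacet
facet normal 0.144 -0.798 -0.585
outer loop
vertex 2.099 -2.208 -1.43
vertex 2.417 -2.04 -1.581
vertex 2.991 -2.675 -0.573
endloop
endfacet
facet normal -0.576 0.679 -0.454
outer loop
vertex 2.417 -2.04 -1.581
vertex 2.289 -1.845 -1.127
vertex 2.66 -1.757 -1.466
endloop
endfacet
facet normal 0.702 -0.350 -0.620
outer loop
vertex 2.417 -2.04 -1.581
vertex 2.66 -1.757 -1.466
vertex 2.991 -2.675 -0.573
endloop
endfacet
facet normal 0.448 -0.703 -0.552
outer loop
vertex 3.509 -0.197 -1.788
vertex 3.307 0.04 -2.254
vertex 3.774 0.099 -1.95
endloop
endfacet
facet normal 0.432 0.104 0.896
outer loop
vertex 3.509 -0.197 -1.788
vertex 3.774 0.099 -1.95
vertex 2.733 0.94 -1.546
endloop
endfacet
facet normal 0.449 -0.702 -0.553
outer loop
vertex 3.774 0.099 -1.95
vertex 3.307 0.04 -2.254
vertex 3.765 0.36 -2.289
endloop
endfacet
facet normal 0.661 0.603 0.447
outer loop
vertex 3.774 0.099 -1.95
vertex 3.765 0.36 -2.289
vertex 2.733 0.94 -1.546
endloop
endfacet
facet normal 0.449 -0.702 -0.553
outer loop
vertex 3.765 0.36 -2.289
vertex 3.307 0.04 -2.254
vertex 3.488 0.434 -2.608
endloop
endfacet
facet normal 0.405 0.903 -0.142
outer loop
vertex 3.765 0.36 -2.289
vertex 3.488 0.434 -2.608
vertex 2.733 0.94 -1.546
endloop
endfacet
facet normal 0.448 -0.703 -0.553
outer loop
vertex 3.488 0.434 -2.608
vertex 3.307 0.04 -2.254
vertex 3.105 0.277 -2.719
endloop
endfacet
facet normal -0.187 0.829 -0.528
outer loop
vertex 3.488 0.434 -2.608
vertex 3.105 0.277 -2.719
vertex 2.733 0.94 -1.546
endloop
endfacet
facet normal 0.447 -0.703 -0.553
outer loop
vertex 3.105 0.277 -2.719
vertex 3.307 0.04 -2.254
vertex 2.84 -0.019 -2.557
endloop
endfacet
facet normal -0.767 0.423 -0.482
outer loop
vertex 3.105 0.277 -2.719
vertex 2.84 -0.019 -2.557
vertex 2.733 0.94 -1.546
endloop
endfacet
facet normal 0.448 -0.703 -0.553
outer loop
vertex 2.84 -0.019 -2.557
vertex 3.307 0.04 -2.254
vertex 2.849 -0.28 -2.218
endloop
endfacet
facet normal -0.997 -0.077 -0.033
outer loop
vertex 2.84 -0.019 -2.557
vertex 2.849 -0.28 -2.218
vertex 2.733 0.94 -1.546
endloop
endfacet
facet normal 0.448 -0.703 -0.552
outer loop
vertex 2.849 -0.28 -2.218
vertex 3.307 0.04 -2.254
vertex 3.126 -0.354 -1.899
endloop
endfacet
facet normal -0.741 -0.377 0.556
outer loop
vertex 2.849 -0.28 -2.218
vertex 3.126 -0.354 -1.899
vertex 2.733 0.94 -1.546
endloop
endfacet
facet normal 0.448 -0.703 -0.552
outer loop
vertex 3.126 -0.354 -1.899
vertex 3.307 0.04 -2.254
vertex 3.509 -0.197 -1.788
endloop
endfacet
facet normal -0.149 -0.302 0.942
outer loop
vertex 3.126 -0.354 -1.899
vertex 3.509 -0.197 -1.788
vertex 2.733 0.94 -1.546
endloop
endfacet

endsolid


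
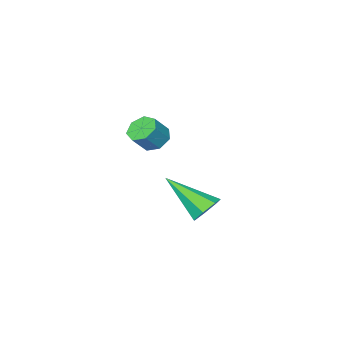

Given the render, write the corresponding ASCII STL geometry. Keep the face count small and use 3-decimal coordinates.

solid 
facet normal -0.668 -0.011 -0.744
outer loop
vertex 0.395 -3.101 -0.366
vertex 0.016 -2.646 -0.032
vertex 0.514 -2.535 -0.481
endloop
endfacet
facet normal 0.716 -0.280 -0.639
outer loop
vertex 0.395 -3.101 -0.366
vertex 0.514 -2.535 -0.481
vertex 1.064 -3.089 0.378
endloop
endfacet
facet normal 0.716 -0.280 -0.639
outer loop
vertex 1.064 -3.089 0.378
vertex 0.514 -2.535 -0.481
vertex 1.182 -2.523 0.262
endloop
endfacet
facet normal 0.669 0.013 0.743
outer loop
vertex 1.064 -3.089 0.378
vertex 1.182 -2.523 0.262
vertex 0.684 -2.634 0.712
endloop
endfacet
facet normal -0.668 -0.012 -0.744
outer loop
vertex 0.514 -2.535 -0.481
vertex 0.016 -2.646 -0.032
vertex 0.258 -2.052 -0.259
endloop
endfacet
facet normal 0.604 0.574 -0.552
outer loop
vertex 0.514 -2.535 -0.481
vertex 0.258 -2.052 -0.259
vertex 1.182 -2.523 0.262
endloop
endfacet
facet normal 0.604 0.575 -0.552
outer loop
vertex 1.182 -2.523 0.262
vertex 0.258 -2.052 -0.259
vertex 0.926 -2.04 0.485
endloop
endfacet
facet normal 0.669 0.011 0.743
outer loop
vertex 1.182 -2.523 0.262
vertex 0.926 -2.04 0.485
vertex 0.684 -2.634 0.712
endloop
endfacet
facet normal -0.668 -0.012 -0.744
outer loop
vertex 0.258 -2.052 -0.259
vertex 0.016 -2.646 -0.032
vertex -0.181 -2.017 0.135
endloop
endfacet
facet normal 0.036 0.998 -0.048
outer loop
vertex 0.258 -2.052 -0.259
vertex -0.181 -2.017 0.135
vertex 0.926 -2.04 0.485
endloop
endfacet
facet normal 0.036 0.998 -0.049
outer loop
vertex 0.926 -2.04 0.485
vertex -0.181 -2.017 0.135
vertex 0.488 -2.005 0.879
endloop
endfacet
facet normal 0.669 0.011 0.743
outer loop
vertex 0.926 -2.04 0.485
vertex 0.488 -2.005 0.879
vertex 0.684 -2.634 0.712
endloop
endfacet
facet normal -0.669 -0.012 -0.743
outer loop
vertex -0.181 -2.017 0.135
vertex 0.016 -2.646 -0.032
vertex -0.471 -2.455 0.403
endloop
endfacet
facet normal -0.558 0.669 0.491
outer loop
vertex -0.181 -2.017 0.135
vertex -0.471 -2.455 0.403
vertex 0.488 -2.005 0.879
endloop
endfacet
facet normal -0.558 0.670 0.491
outer loop
vertex 0.488 -2.005 0.879
vertex -0.471 -2.455 0.403
vertex 0.197 -2.443 1.146
endloop
endfacet
facet normal 0.668 0.010 0.745
outer loop
vertex 0.488 -2.005 0.879
vertex 0.197 -2.443 1.146
vertex 0.684 -2.634 0.712
endloop
endfacet
facet normal -0.668 -0.011 -0.744
outer loop
vertex -0.471 -2.455 0.403
vertex 0.016 -2.646 -0.032
vertex -0.395 -3.037 0.343
endloop
endfacet
facet normal -0.732 -0.164 0.661
outer loop
vertex -0.471 -2.455 0.403
vertex -0.395 -3.037 0.343
vertex 0.197 -2.443 1.146
endloop
endfacet
facet normal -0.732 -0.164 0.661
outer loop
vertex 0.197 -2.443 1.146
vertex -0.395 -3.037 0.343
vertex 0.274 -3.025 1.087
endloop
endfacet
facet normal 0.668 0.013 0.744
outer loop
vertex 0.197 -2.443 1.146
vertex 0.274 -3.025 1.087
vertex 0.684 -2.634 0.712
endloop
endfacet
facet normal -0.668 -0.012 -0.744
outer loop
vertex -0.395 -3.037 0.343
vertex 0.016 -2.646 -0.032
vertex -0.009 -3.325 0.001
endloop
endfacet
facet normal -0.356 -0.873 0.334
outer loop
vertex -0.395 -3.037 0.343
vertex -0.009 -3.325 0.001
vertex 0.274 -3.025 1.087
endloop
endfacet
facet normal -0.356 -0.873 0.334
outer loop
vertex 0.274 -3.025 1.087
vertex -0.009 -3.325 0.001
vertex 0.659 -3.313 0.745
endloop
endfacet
facet normal 0.669 0.011 0.743
outer loop
vertex 0.274 -3.025 1.087
vertex 0.659 -3.313 0.745
vertex 0.684 -2.634 0.712
endloop
endfacet
facet normal -0.669 -0.011 -0.743
outer loop
vertex -0.009 -3.325 0.001
vertex 0.016 -2.646 -0.032
vertex 0.395 -3.101 -0.366
endloop
endfacet
facet normal 0.290 -0.925 -0.245
outer loop
vertex -0.009 -3.325 0.001
vertex 0.395 -3.101 -0.366
vertex 0.659 -3.313 0.745
endloop
endfacet
facet normal 0.289 -0.925 -0.245
outer loop
vertex 0.659 -3.313 0.745
vertex 0.395 -3.101 -0.366
vertex 1.064 -3.089 0.378
endloop
endfacet
facet normal 0.668 0.012 0.744
outer loop
vertex 0.659 -3.313 0.745
vertex 1.064 -3.089 0.378
vertex 0.684 -2.634 0.712
endloop
endfacet
facet normal -0.336 0.730 -0.595
outer loop
vertex 2.121 2.475 -1.5
vertex 1.473 2.376 -1.256
vertex 1.97 2.803 -1.012
endloop
endfacet
facet normal 0.967 0.187 0.174
outer loop
vertex 2.121 2.475 -1.5
vertex 1.97 2.803 -1.012
vertex 2.167 0.864 -0.024
endloop
endfacet
facet normal -0.335 0.730 -0.595
outer loop
vertex 1.97 2.803 -1.012
vertex 1.473 2.376 -1.256
vertex 1.444 2.81 -0.707
endloop
endfacet
facet normal 0.455 0.441 0.774
outer loop
vertex 1.97 2.803 -1.012
vertex 1.444 2.81 -0.707
vertex 2.167 0.864 -0.024
endloop
endfacet
facet normal -0.336 0.730 -0.595
outer loop
vertex 1.444 2.81 -0.707
vertex 1.473 2.376 -1.256
vertex 0.94 2.489 -0.816
endloop
endfacet
facet normal -0.328 0.202 0.923
outer loop
vertex 1.444 2.81 -0.707
vertex 0.94 2.489 -0.816
vertex 2.167 0.864 -0.024
endloop
endfacet
facet normal -0.336 0.730 -0.595
outer loop
vertex 0.94 2.489 -0.816
vertex 1.473 2.376 -1.256
vertex 0.837 2.083 -1.256
endloop
endfacet
facet normal -0.789 -0.349 0.506
outer loop
vertex 0.94 2.489 -0.816
vertex 0.837 2.083 -1.256
vertex 2.167 0.864 -0.024
endloop
endfacet
facet normal -0.337 0.731 -0.594
outer loop
vertex 0.837 2.083 -1.256
vertex 1.473 2.376 -1.256
vertex 1.212 1.898 -1.696
endloop
endfacet
facet normal -0.582 -0.797 -0.161
outer loop
vertex 0.837 2.083 -1.256
vertex 1.212 1.898 -1.696
vertex 2.167 0.864 -0.024
endloop
endfacet
facet normal -0.335 0.731 -0.595
outer loop
vertex 1.212 1.898 -1.696
vertex 1.473 2.376 -1.256
vertex 1.784 2.072 -1.804
endloop
endfacet
facet normal 0.136 -0.806 -0.576
outer loop
vertex 1.212 1.898 -1.696
vertex 1.784 2.072 -1.804
vertex 2.167 0.864 -0.024
endloop
endfacet
facet normal -0.336 0.730 -0.595
outer loop
vertex 1.784 2.072 -1.804
vertex 1.473 2.376 -1.256
vertex 2.121 2.475 -1.5
endloop
endfacet
facet normal 0.826 -0.368 -0.427
outer loop
vertex 1.784 2.072 -1.804
vertex 2.121 2.475 -1.5
vertex 2.167 0.864 -0.024
endloop
endfacet

endsolid


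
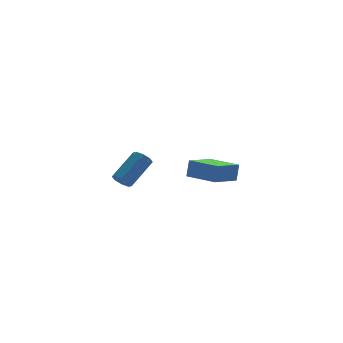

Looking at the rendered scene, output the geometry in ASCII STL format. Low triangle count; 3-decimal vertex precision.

solid 
facet normal -0.821 -0.500 0.277
outer loop
vertex 3.813 1.341 1.032
vertex 2.801 2.932 0.905
vertex 3.6 1.123 0.006
endloop
endfacet
facet normal 0.535 -0.842 0.068
outer loop
vertex 5.119 2.048 -0.505
vertex 3.813 1.341 1.032
vertex 3.6 1.123 0.006
endloop
endfacet
facet normal -0.821 -0.500 0.276
outer loop
vertex 3.6 1.123 0.006
vertex 2.801 2.932 0.905
vertex 2.588 2.715 -0.121
endloop
endfacet
facet normal -0.199 -0.203 -0.959
outer loop
vertex 2.588 2.715 -0.121
vertex 5.119 2.048 -0.505
vertex 3.6 1.123 0.006
endloop
endfacet
facet normal 0.199 0.203 0.959
outer loop
vertex 3.813 1.341 1.032
vertex 4.32 3.857 0.394
vertex 2.801 2.932 0.905
endloop
endfacet
facet normal 0.535 -0.842 0.067
outer loop
vertex 5.332 2.265 0.521
vertex 3.813 1.341 1.032
vertex 5.119 2.048 -0.505
endloop
endfacet
facet normal 0.199 0.203 0.959
outer loop
vertex 5.332 2.265 0.521
vertex 4.32 3.857 0.394
vertex 3.813 1.341 1.032
endloop
endfacet
facet normal -0.535 0.842 -0.067
outer loop
vertex 2.801 2.932 0.905
vertex 4.32 3.857 0.394
vertex 2.588 2.715 -0.121
endloop
endfacet
facet normal -0.199 -0.203 -0.959
outer loop
vertex 4.107 3.639 -0.632
vertex 5.119 2.048 -0.505
vertex 2.588 2.715 -0.121
endloop
endfacet
facet normal -0.535 0.842 -0.068
outer loop
vertex 2.588 2.715 -0.121
vertex 4.32 3.857 0.394
vertex 4.107 3.639 -0.632
endloop
endfacet
facet normal 0.821 0.500 -0.276
outer loop
vertex 4.107 3.639 -0.632
vertex 5.332 2.265 0.521
vertex 5.119 2.048 -0.505
endloop
endfacet
facet normal 0.821 0.500 -0.277
outer loop
vertex 4.32 3.857 0.394
vertex 5.332 2.265 0.521
vertex 4.107 3.639 -0.632
endloop
endfacet
facet normal -0.690 -0.405 -0.599
outer loop
vertex -2.352 -3.382 2.589
vertex -2.703 -3.426 3.023
vertex -2.598 -3.034 2.637
endloop
endfacet
facet normal 0.440 0.421 -0.793
outer loop
vertex -2.352 -3.382 2.589
vertex -2.598 -3.034 2.637
vertex -1.066 -2.63 3.702
endloop
endfacet
facet normal 0.440 0.422 -0.793
outer loop
vertex -1.066 -2.63 3.702
vertex -2.598 -3.034 2.637
vertex -1.312 -2.282 3.751
endloop
endfacet
facet normal 0.691 0.404 0.599
outer loop
vertex -1.066 -2.63 3.702
vertex -1.312 -2.282 3.751
vertex -1.417 -2.674 4.137
endloop
endfacet
facet normal -0.692 -0.404 -0.598
outer loop
vertex -2.598 -3.034 2.637
vertex -2.703 -3.426 3.023
vertex -2.905 -2.915 2.912
endloop
endfacet
facet normal -0.093 0.872 -0.481
outer loop
vertex -2.598 -3.034 2.637
vertex -2.905 -2.915 2.912
vertex -1.312 -2.282 3.751
endloop
endfacet
facet normal -0.094 0.872 -0.480
outer loop
vertex -1.312 -2.282 3.751
vertex -2.905 -2.915 2.912
vertex -1.619 -2.164 4.025
endloop
endfacet
facet normal 0.691 0.405 0.599
outer loop
vertex -1.312 -2.282 3.751
vertex -1.619 -2.164 4.025
vertex -1.417 -2.674 4.137
endloop
endfacet
facet normal -0.691 -0.404 -0.599
outer loop
vertex -2.905 -2.915 2.912
vertex -2.703 -3.426 3.023
vertex -3.094 -3.096 3.252
endloop
endfacet
facet normal -0.573 0.812 0.114
outer loop
vertex -2.905 -2.915 2.912
vertex -3.094 -3.096 3.252
vertex -1.619 -2.164 4.025
endloop
endfacet
facet normal -0.572 0.812 0.113
outer loop
vertex -1.619 -2.164 4.025
vertex -3.094 -3.096 3.252
vertex -1.807 -2.344 4.365
endloop
endfacet
facet normal 0.692 0.405 0.597
outer loop
vertex -1.619 -2.164 4.025
vertex -1.807 -2.344 4.365
vertex -1.417 -2.674 4.137
endloop
endfacet
facet normal -0.692 -0.404 -0.599
outer loop
vertex -3.094 -3.096 3.252
vertex -2.703 -3.426 3.023
vertex -3.054 -3.47 3.458
endloop
endfacet
facet normal -0.716 0.277 0.641
outer loop
vertex -3.094 -3.096 3.252
vertex -3.054 -3.47 3.458
vertex -1.807 -2.344 4.365
endloop
endfacet
facet normal -0.716 0.278 0.640
outer loop
vertex -1.807 -2.344 4.365
vertex -3.054 -3.47 3.458
vertex -1.768 -2.718 4.571
endloop
endfacet
facet normal 0.691 0.403 0.600
outer loop
vertex -1.807 -2.344 4.365
vertex -1.768 -2.718 4.571
vertex -1.417 -2.674 4.137
endloop
endfacet
facet normal -0.691 -0.404 -0.599
outer loop
vertex -3.054 -3.47 3.458
vertex -2.703 -3.426 3.023
vertex -2.808 -3.818 3.409
endloop
endfacet
facet normal -0.439 -0.422 0.793
outer loop
vertex -3.054 -3.47 3.458
vertex -2.808 -3.818 3.409
vertex -1.768 -2.718 4.571
endloop
endfacet
facet normal -0.441 -0.421 0.793
outer loop
vertex -1.768 -2.718 4.571
vertex -2.808 -3.818 3.409
vertex -1.522 -3.066 4.523
endloop
endfacet
facet normal 0.690 0.405 0.599
outer loop
vertex -1.768 -2.718 4.571
vertex -1.522 -3.066 4.523
vertex -1.417 -2.674 4.137
endloop
endfacet
facet normal -0.691 -0.405 -0.599
outer loop
vertex -2.808 -3.818 3.409
vertex -2.703 -3.426 3.023
vertex -2.501 -3.936 3.135
endloop
endfacet
facet normal 0.094 -0.872 0.480
outer loop
vertex -2.808 -3.818 3.409
vertex -2.501 -3.936 3.135
vertex -1.522 -3.066 4.523
endloop
endfacet
facet normal 0.093 -0.872 0.481
outer loop
vertex -1.522 -3.066 4.523
vertex -2.501 -3.936 3.135
vertex -1.215 -3.185 4.248
endloop
endfacet
facet normal 0.692 0.404 0.598
outer loop
vertex -1.522 -3.066 4.523
vertex -1.215 -3.185 4.248
vertex -1.417 -2.674 4.137
endloop
endfacet
facet normal -0.692 -0.405 -0.597
outer loop
vertex -2.501 -3.936 3.135
vertex -2.703 -3.426 3.023
vertex -2.313 -3.756 2.795
endloop
endfacet
facet normal 0.572 -0.812 -0.113
outer loop
vertex -2.501 -3.936 3.135
vertex -2.313 -3.756 2.795
vertex -1.215 -3.185 4.248
endloop
endfacet
facet normal 0.573 -0.812 -0.114
outer loop
vertex -1.215 -3.185 4.248
vertex -2.313 -3.756 2.795
vertex -1.026 -3.004 3.908
endloop
endfacet
facet normal 0.691 0.404 0.599
outer loop
vertex -1.215 -3.185 4.248
vertex -1.026 -3.004 3.908
vertex -1.417 -2.674 4.137
endloop
endfacet
facet normal -0.691 -0.403 -0.600
outer loop
vertex -2.313 -3.756 2.795
vertex -2.703 -3.426 3.023
vertex -2.352 -3.382 2.589
endloop
endfacet
facet normal 0.716 -0.278 -0.640
outer loop
vertex -2.313 -3.756 2.795
vertex -2.352 -3.382 2.589
vertex -1.026 -3.004 3.908
endloop
endfacet
facet normal 0.716 -0.276 -0.641
outer loop
vertex -1.026 -3.004 3.908
vertex -2.352 -3.382 2.589
vertex -1.066 -2.63 3.702
endloop
endfacet
facet normal 0.692 0.404 0.599
outer loop
vertex -1.026 -3.004 3.908
vertex -1.066 -2.63 3.702
vertex -1.417 -2.674 4.137
endloop
endfacet

endsolid


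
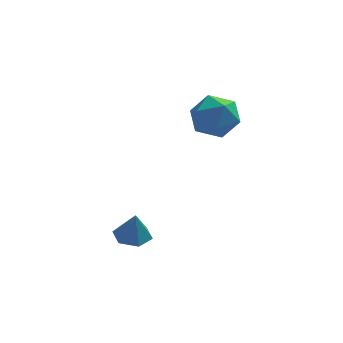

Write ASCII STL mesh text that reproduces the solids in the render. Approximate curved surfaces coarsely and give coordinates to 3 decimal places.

solid 
facet normal -0.102 0.114 -0.988
outer loop
vertex -1.117 -3.288 -3.895
vertex -1.632 -3.86 -3.908
vertex -1.866 -3.134 -3.8
endloop
endfacet
facet normal 0.235 0.801 0.550
outer loop
vertex -1.117 -3.288 -3.895
vertex -1.866 -3.134 -3.8
vertex -1.508 -4.0 -2.692
endloop
endfacet
facet normal -0.102 0.114 -0.988
outer loop
vertex -1.866 -3.134 -3.8
vertex -1.632 -3.86 -3.908
vertex -2.381 -3.706 -3.813
endloop
endfacet
facet normal -0.599 0.526 0.604
outer loop
vertex -1.866 -3.134 -3.8
vertex -2.381 -3.706 -3.813
vertex -1.508 -4.0 -2.692
endloop
endfacet
facet normal -0.102 0.114 -0.988
outer loop
vertex -2.381 -3.706 -3.813
vertex -1.632 -3.86 -3.908
vertex -2.147 -4.432 -3.921
endloop
endfacet
facet normal -0.785 -0.331 0.524
outer loop
vertex -2.381 -3.706 -3.813
vertex -2.147 -4.432 -3.921
vertex -1.508 -4.0 -2.692
endloop
endfacet
facet normal -0.101 0.113 -0.988
outer loop
vertex -2.147 -4.432 -3.921
vertex -1.632 -3.86 -3.908
vertex -1.399 -4.586 -4.015
endloop
endfacet
facet normal -0.138 -0.910 0.392
outer loop
vertex -2.147 -4.432 -3.921
vertex -1.399 -4.586 -4.015
vertex -1.508 -4.0 -2.692
endloop
endfacet
facet normal -0.101 0.113 -0.988
outer loop
vertex -1.399 -4.586 -4.015
vertex -1.632 -3.86 -3.908
vertex -0.884 -4.014 -4.002
endloop
endfacet
facet normal 0.696 -0.634 0.338
outer loop
vertex -1.399 -4.586 -4.015
vertex -0.884 -4.014 -4.002
vertex -1.508 -4.0 -2.692
endloop
endfacet
facet normal -0.101 0.113 -0.988
outer loop
vertex -0.884 -4.014 -4.002
vertex -1.632 -3.86 -3.908
vertex -1.117 -3.288 -3.895
endloop
endfacet
facet normal 0.881 0.221 0.417
outer loop
vertex -0.884 -4.014 -4.002
vertex -1.117 -3.288 -3.895
vertex -1.508 -4.0 -2.692
endloop
endfacet
facet normal -0.487 0.785 0.382
outer loop
vertex 1.462 -0.89 1.362
vertex 0.561 -1.47 1.405
vertex 1.232 -1.46 2.241
endloop
endfacet
facet normal 0.201 0.797 0.569
outer loop
vertex 1.462 -0.89 1.362
vertex 1.232 -1.46 2.241
vertex 2.235 -1.441 1.861
endloop
endfacet
facet normal 0.592 0.805 -0.028
outer loop
vertex 1.462 -0.89 1.362
vertex 2.235 -1.441 1.861
vertex 2.183 -1.44 0.789
endloop
endfacet
facet normal 0.145 0.799 -0.584
outer loop
vertex 1.462 -0.89 1.362
vertex 2.183 -1.44 0.789
vertex 1.148 -1.458 0.508
endloop
endfacet
facet normal -0.522 0.786 -0.331
outer loop
vertex 1.462 -0.89 1.362
vertex 1.148 -1.458 0.508
vertex 0.561 -1.47 1.405
endloop
endfacet
facet normal 0.345 0.192 0.919
outer loop
vertex 2.235 -1.441 1.861
vertex 1.232 -1.46 2.241
vertex 1.812 -2.362 2.212
endloop
endfacet
facet normal -0.769 0.173 0.615
outer loop
vertex 1.232 -1.46 2.241
vertex 0.561 -1.47 1.405
vertex 0.777 -2.38 1.931
endloop
endfacet
facet normal -0.825 0.174 -0.538
outer loop
vertex 0.561 -1.47 1.405
vertex 1.148 -1.458 0.508
vertex 0.725 -2.379 0.859
endloop
endfacet
facet normal 0.254 0.194 -0.948
outer loop
vertex 1.148 -1.458 0.508
vertex 2.183 -1.44 0.789
vertex 1.728 -2.36 0.479
endloop
endfacet
facet normal 0.978 0.205 -0.047
outer loop
vertex 2.183 -1.44 0.789
vertex 2.235 -1.441 1.861
vertex 2.399 -2.35 1.315
endloop
endfacet
facet normal -0.145 -0.799 0.584
outer loop
vertex 1.498 -2.93 1.358
vertex 1.812 -2.362 2.212
vertex 0.777 -2.38 1.931
endloop
endfacet
facet normal -0.592 -0.805 0.028
outer loop
vertex 1.498 -2.93 1.358
vertex 0.777 -2.38 1.931
vertex 0.725 -2.379 0.859
endloop
endfacet
facet normal -0.201 -0.797 -0.569
outer loop
vertex 1.498 -2.93 1.358
vertex 0.725 -2.379 0.859
vertex 1.728 -2.36 0.479
endloop
endfacet
facet normal 0.487 -0.785 -0.382
outer loop
vertex 1.498 -2.93 1.358
vertex 1.728 -2.36 0.479
vertex 2.399 -2.35 1.315
endloop
endfacet
facet normal 0.522 -0.786 0.331
outer loop
vertex 1.498 -2.93 1.358
vertex 2.399 -2.35 1.315
vertex 1.812 -2.362 2.212
endloop
endfacet
facet normal -0.254 -0.194 0.948
outer loop
vertex 0.777 -2.38 1.931
vertex 1.812 -2.362 2.212
vertex 1.232 -1.46 2.241
endloop
endfacet
facet normal -0.978 -0.205 0.047
outer loop
vertex 0.725 -2.379 0.859
vertex 0.777 -2.38 1.931
vertex 0.561 -1.47 1.405
endloop
endfacet
facet normal -0.345 -0.192 -0.919
outer loop
vertex 1.728 -2.36 0.479
vertex 0.725 -2.379 0.859
vertex 1.148 -1.458 0.508
endloop
endfacet
facet normal 0.769 -0.173 -0.615
outer loop
vertex 2.399 -2.35 1.315
vertex 1.728 -2.36 0.479
vertex 2.183 -1.44 0.789
endloop
endfacet
facet normal 0.825 -0.174 0.538
outer loop
vertex 1.812 -2.362 2.212
vertex 2.399 -2.35 1.315
vertex 2.235 -1.441 1.861
endloop
endfacet

endsolid


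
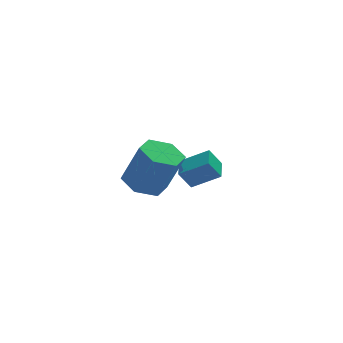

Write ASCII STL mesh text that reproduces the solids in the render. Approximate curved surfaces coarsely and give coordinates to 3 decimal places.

solid 
facet normal -0.325 0.212 -0.922
outer loop
vertex -1.157 -1.483 -0.771
vertex -1.718 -2.262 -0.753
vertex -2.055 -1.419 -0.44
endloop
endfacet
facet normal 0.135 0.975 0.178
outer loop
vertex -1.157 -1.483 -0.771
vertex -2.055 -1.419 -0.44
vertex -0.52 -1.9 1.035
endloop
endfacet
facet normal 0.135 0.975 0.178
outer loop
vertex -0.52 -1.9 1.035
vertex -2.055 -1.419 -0.44
vertex -1.419 -1.836 1.366
endloop
endfacet
facet normal 0.324 -0.213 0.922
outer loop
vertex -0.52 -1.9 1.035
vertex -1.419 -1.836 1.366
vertex -1.082 -2.678 1.053
endloop
endfacet
facet normal -0.324 0.213 -0.922
outer loop
vertex -2.055 -1.419 -0.44
vertex -1.718 -2.262 -0.753
vertex -2.617 -2.198 -0.422
endloop
endfacet
facet normal -0.743 0.545 0.388
outer loop
vertex -2.055 -1.419 -0.44
vertex -2.617 -2.198 -0.422
vertex -1.419 -1.836 1.366
endloop
endfacet
facet normal -0.743 0.546 0.387
outer loop
vertex -1.419 -1.836 1.366
vertex -2.617 -2.198 -0.422
vertex -1.981 -2.614 1.385
endloop
endfacet
facet normal 0.325 -0.212 0.921
outer loop
vertex -1.419 -1.836 1.366
vertex -1.981 -2.614 1.385
vertex -1.082 -2.678 1.053
endloop
endfacet
facet normal -0.324 0.213 -0.922
outer loop
vertex -2.617 -2.198 -0.422
vertex -1.718 -2.262 -0.753
vertex -2.28 -3.04 -0.735
endloop
endfacet
facet normal -0.878 -0.430 0.210
outer loop
vertex -2.617 -2.198 -0.422
vertex -2.28 -3.04 -0.735
vertex -1.981 -2.614 1.385
endloop
endfacet
facet normal -0.878 -0.430 0.210
outer loop
vertex -1.981 -2.614 1.385
vertex -2.28 -3.04 -0.735
vertex -1.643 -3.457 1.071
endloop
endfacet
facet normal 0.325 -0.213 0.921
outer loop
vertex -1.981 -2.614 1.385
vertex -1.643 -3.457 1.071
vertex -1.082 -2.678 1.053
endloop
endfacet
facet normal -0.324 0.213 -0.922
outer loop
vertex -2.28 -3.04 -0.735
vertex -1.718 -2.262 -0.753
vertex -1.381 -3.104 -1.066
endloop
endfacet
facet normal -0.135 -0.975 -0.178
outer loop
vertex -2.28 -3.04 -0.735
vertex -1.381 -3.104 -1.066
vertex -1.643 -3.457 1.071
endloop
endfacet
facet normal -0.135 -0.975 -0.178
outer loop
vertex -1.643 -3.457 1.071
vertex -1.381 -3.104 -1.066
vertex -0.745 -3.521 0.74
endloop
endfacet
facet normal 0.325 -0.212 0.922
outer loop
vertex -1.643 -3.457 1.071
vertex -0.745 -3.521 0.74
vertex -1.082 -2.678 1.053
endloop
endfacet
facet normal -0.325 0.212 -0.921
outer loop
vertex -1.381 -3.104 -1.066
vertex -1.718 -2.262 -0.753
vertex -0.819 -2.326 -1.085
endloop
endfacet
facet normal 0.743 -0.546 -0.388
outer loop
vertex -1.381 -3.104 -1.066
vertex -0.819 -2.326 -1.085
vertex -0.745 -3.521 0.74
endloop
endfacet
facet normal 0.743 -0.545 -0.387
outer loop
vertex -0.745 -3.521 0.74
vertex -0.819 -2.326 -1.085
vertex -0.183 -2.742 0.722
endloop
endfacet
facet normal 0.324 -0.213 0.922
outer loop
vertex -0.745 -3.521 0.74
vertex -0.183 -2.742 0.722
vertex -1.082 -2.678 1.053
endloop
endfacet
facet normal -0.325 0.213 -0.921
outer loop
vertex -0.819 -2.326 -1.085
vertex -1.718 -2.262 -0.753
vertex -1.157 -1.483 -0.771
endloop
endfacet
facet normal 0.878 0.430 -0.210
outer loop
vertex -0.819 -2.326 -1.085
vertex -1.157 -1.483 -0.771
vertex -0.183 -2.742 0.722
endloop
endfacet
facet normal 0.878 0.430 -0.210
outer loop
vertex -0.183 -2.742 0.722
vertex -1.157 -1.483 -0.771
vertex -0.52 -1.9 1.035
endloop
endfacet
facet normal 0.324 -0.213 0.922
outer loop
vertex -0.183 -2.742 0.722
vertex -0.52 -1.9 1.035
vertex -1.082 -2.678 1.053
endloop
endfacet
facet normal -0.795 0.324 -0.513
outer loop
vertex 0.741 2.124 -3.055
vertex 1.049 3.164 -2.875
vertex 1.29 2.109 -3.914
endloop
endfacet
facet normal -0.280 -0.946 -0.163
outer loop
vertex 2.451 1.636 -3.165
vertex 0.741 2.124 -3.055
vertex 1.29 2.109 -3.914
endloop
endfacet
facet normal -0.794 0.324 -0.514
outer loop
vertex 1.29 2.109 -3.914
vertex 1.049 3.164 -2.875
vertex 1.599 3.149 -3.735
endloop
endfacet
facet normal 0.538 -0.015 -0.843
outer loop
vertex 1.599 3.149 -3.735
vertex 2.451 1.636 -3.165
vertex 1.29 2.109 -3.914
endloop
endfacet
facet normal -0.538 0.014 0.843
outer loop
vertex 0.741 2.124 -3.055
vertex 2.21 2.691 -2.126
vertex 1.049 3.164 -2.875
endloop
endfacet
facet normal -0.280 -0.946 -0.163
outer loop
vertex 1.901 1.651 -2.305
vertex 0.741 2.124 -3.055
vertex 2.451 1.636 -3.165
endloop
endfacet
facet normal -0.539 0.015 0.842
outer loop
vertex 1.901 1.651 -2.305
vertex 2.21 2.691 -2.126
vertex 0.741 2.124 -3.055
endloop
endfacet
facet normal 0.280 0.946 0.163
outer loop
vertex 1.049 3.164 -2.875
vertex 2.21 2.691 -2.126
vertex 1.599 3.149 -3.735
endloop
endfacet
facet normal 0.539 -0.014 -0.842
outer loop
vertex 2.759 2.676 -2.985
vertex 2.451 1.636 -3.165
vertex 1.599 3.149 -3.735
endloop
endfacet
facet normal 0.280 0.946 0.163
outer loop
vertex 1.599 3.149 -3.735
vertex 2.21 2.691 -2.126
vertex 2.759 2.676 -2.985
endloop
endfacet
facet normal 0.794 -0.324 0.514
outer loop
vertex 2.759 2.676 -2.985
vertex 1.901 1.651 -2.305
vertex 2.451 1.636 -3.165
endloop
endfacet
facet normal 0.794 -0.324 0.513
outer loop
vertex 2.21 2.691 -2.126
vertex 1.901 1.651 -2.305
vertex 2.759 2.676 -2.985
endloop
endfacet

endsolid


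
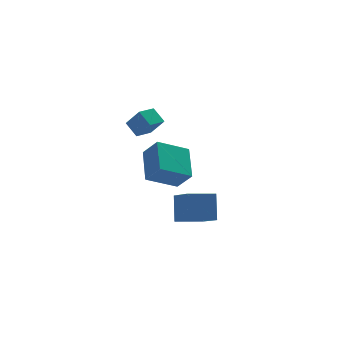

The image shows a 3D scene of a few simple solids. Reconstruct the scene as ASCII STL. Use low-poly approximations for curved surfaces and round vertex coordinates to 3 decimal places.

solid 
facet normal -0.885 -0.447 0.129
outer loop
vertex 2.581 2.974 4.012
vertex 2.271 3.779 4.679
vertex 2.069 3.675 2.927
endloop
endfacet
facet normal 0.284 -0.738 -0.611
outer loop
vertex 3.069 4.181 2.781
vertex 2.581 2.974 4.012
vertex 2.069 3.675 2.927
endloop
endfacet
facet normal -0.885 -0.447 0.129
outer loop
vertex 2.069 3.675 2.927
vertex 2.271 3.779 4.679
vertex 1.759 4.48 3.593
endloop
endfacet
facet normal -0.369 0.504 -0.781
outer loop
vertex 1.759 4.48 3.593
vertex 3.069 4.181 2.781
vertex 2.069 3.675 2.927
endloop
endfacet
facet normal 0.369 -0.504 0.780
outer loop
vertex 2.581 2.974 4.012
vertex 3.271 4.285 4.533
vertex 2.271 3.779 4.679
endloop
endfacet
facet normal 0.285 -0.738 -0.611
outer loop
vertex 3.581 3.48 3.867
vertex 2.581 2.974 4.012
vertex 3.069 4.181 2.781
endloop
endfacet
facet normal 0.368 -0.504 0.781
outer loop
vertex 3.581 3.48 3.867
vertex 3.271 4.285 4.533
vertex 2.581 2.974 4.012
endloop
endfacet
facet normal -0.285 0.739 0.611
outer loop
vertex 2.271 3.779 4.679
vertex 3.271 4.285 4.533
vertex 1.759 4.48 3.593
endloop
endfacet
facet normal -0.369 0.505 -0.781
outer loop
vertex 2.759 4.986 3.448
vertex 3.069 4.181 2.781
vertex 1.759 4.48 3.593
endloop
endfacet
facet normal -0.285 0.738 0.611
outer loop
vertex 1.759 4.48 3.593
vertex 3.271 4.285 4.533
vertex 2.759 4.986 3.448
endloop
endfacet
facet normal 0.885 0.447 -0.129
outer loop
vertex 2.759 4.986 3.448
vertex 3.581 3.48 3.867
vertex 3.069 4.181 2.781
endloop
endfacet
facet normal 0.885 0.447 -0.129
outer loop
vertex 3.271 4.285 4.533
vertex 3.581 3.48 3.867
vertex 2.759 4.986 3.448
endloop
endfacet
facet normal -0.984 0.069 0.162
outer loop
vertex 2.427 -2.796 1.815
vertex 2.378 -1.082 0.785
vertex 2.136 -3.649 0.409
endloop
endfacet
facet normal 0.024 -0.857 0.515
outer loop
vertex 3.682 -3.758 0.155
vertex 2.427 -2.796 1.815
vertex 2.136 -3.649 0.409
endloop
endfacet
facet normal -0.985 0.069 0.161
outer loop
vertex 2.136 -3.649 0.409
vertex 2.378 -1.082 0.785
vertex 2.088 -1.936 -0.621
endloop
endfacet
facet normal -0.174 -0.511 -0.842
outer loop
vertex 2.088 -1.936 -0.621
vertex 3.682 -3.758 0.155
vertex 2.136 -3.649 0.409
endloop
endfacet
facet normal 0.174 0.511 0.842
outer loop
vertex 2.427 -2.796 1.815
vertex 3.924 -1.191 0.531
vertex 2.378 -1.082 0.785
endloop
endfacet
facet normal 0.025 -0.857 0.515
outer loop
vertex 3.972 -2.904 1.561
vertex 2.427 -2.796 1.815
vertex 3.682 -3.758 0.155
endloop
endfacet
facet normal 0.174 0.511 0.842
outer loop
vertex 3.972 -2.904 1.561
vertex 3.924 -1.191 0.531
vertex 2.427 -2.796 1.815
endloop
endfacet
facet normal -0.024 0.857 -0.515
outer loop
vertex 2.378 -1.082 0.785
vertex 3.924 -1.191 0.531
vertex 2.088 -1.936 -0.621
endloop
endfacet
facet normal -0.174 -0.511 -0.842
outer loop
vertex 3.633 -2.044 -0.875
vertex 3.682 -3.758 0.155
vertex 2.088 -1.936 -0.621
endloop
endfacet
facet normal -0.025 0.857 -0.515
outer loop
vertex 2.088 -1.936 -0.621
vertex 3.924 -1.191 0.531
vertex 3.633 -2.044 -0.875
endloop
endfacet
facet normal 0.985 -0.069 -0.161
outer loop
vertex 3.633 -2.044 -0.875
vertex 3.972 -2.904 1.561
vertex 3.682 -3.758 0.155
endloop
endfacet
facet normal 0.984 -0.070 -0.162
outer loop
vertex 3.924 -1.191 0.531
vertex 3.972 -2.904 1.561
vertex 3.633 -2.044 -0.875
endloop
endfacet
facet normal -0.896 0.005 0.444
outer loop
vertex 2.784 2.421 2.967
vertex 2.255 3.201 1.891
vertex 2.253 0.61 1.917
endloop
endfacet
facet normal 0.370 -0.545 0.753
outer loop
vertex 4.045 0.599 1.029
vertex 2.784 2.421 2.967
vertex 2.253 0.61 1.917
endloop
endfacet
facet normal -0.896 0.005 0.444
outer loop
vertex 2.253 0.61 1.917
vertex 2.255 3.201 1.891
vertex 1.724 1.39 0.841
endloop
endfacet
facet normal -0.246 -0.838 -0.487
outer loop
vertex 1.724 1.39 0.841
vertex 4.045 0.599 1.029
vertex 2.253 0.61 1.917
endloop
endfacet
facet normal 0.246 0.838 0.487
outer loop
vertex 2.784 2.421 2.967
vertex 4.047 3.19 1.003
vertex 2.255 3.201 1.891
endloop
endfacet
facet normal 0.370 -0.545 0.753
outer loop
vertex 4.576 2.41 2.079
vertex 2.784 2.421 2.967
vertex 4.045 0.599 1.029
endloop
endfacet
facet normal 0.246 0.838 0.487
outer loop
vertex 4.576 2.41 2.079
vertex 4.047 3.19 1.003
vertex 2.784 2.421 2.967
endloop
endfacet
facet normal -0.370 0.545 -0.753
outer loop
vertex 2.255 3.201 1.891
vertex 4.047 3.19 1.003
vertex 1.724 1.39 0.841
endloop
endfacet
facet normal -0.246 -0.838 -0.487
outer loop
vertex 3.516 1.379 -0.047
vertex 4.045 0.599 1.029
vertex 1.724 1.39 0.841
endloop
endfacet
facet normal -0.370 0.545 -0.753
outer loop
vertex 1.724 1.39 0.841
vertex 4.047 3.19 1.003
vertex 3.516 1.379 -0.047
endloop
endfacet
facet normal 0.896 -0.005 -0.444
outer loop
vertex 3.516 1.379 -0.047
vertex 4.576 2.41 2.079
vertex 4.045 0.599 1.029
endloop
endfacet
facet normal 0.896 -0.005 -0.444
outer loop
vertex 4.047 3.19 1.003
vertex 4.576 2.41 2.079
vertex 3.516 1.379 -0.047
endloop
endfacet

endsolid
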